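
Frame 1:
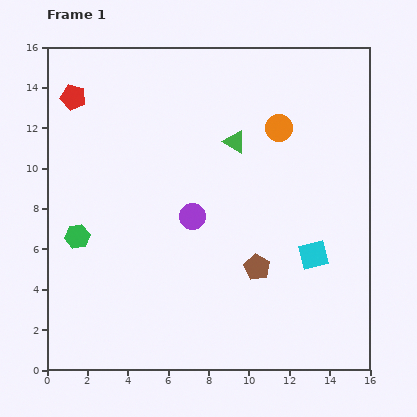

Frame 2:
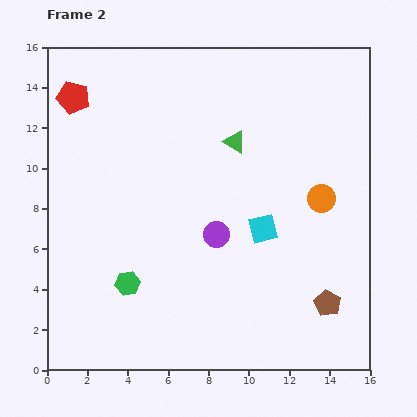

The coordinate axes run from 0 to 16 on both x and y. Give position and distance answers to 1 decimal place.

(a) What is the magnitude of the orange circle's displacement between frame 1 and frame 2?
4.1

The orange circle moved from (11.5, 12.0) to (13.6, 8.5), a distance of √(2.1² + 3.5²) ≈ 4.1.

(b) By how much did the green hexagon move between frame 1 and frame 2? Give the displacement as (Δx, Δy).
(2.5, -2.3)

The green hexagon was at (1.5, 6.6) in frame 1 and (4.0, 4.3) in frame 2.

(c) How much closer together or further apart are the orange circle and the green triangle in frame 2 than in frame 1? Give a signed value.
+2.8

Distance in frame 1: 2.3. Distance in frame 2: 5.1.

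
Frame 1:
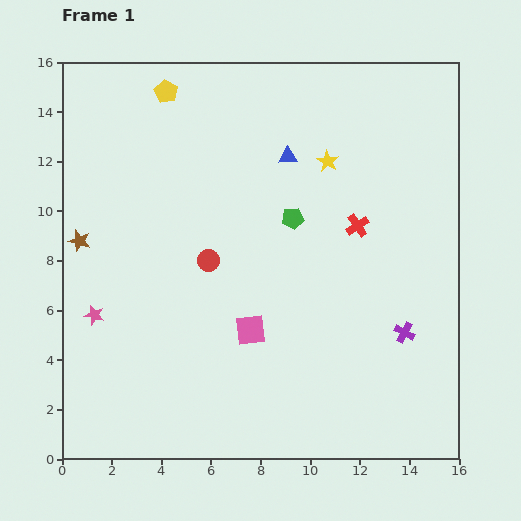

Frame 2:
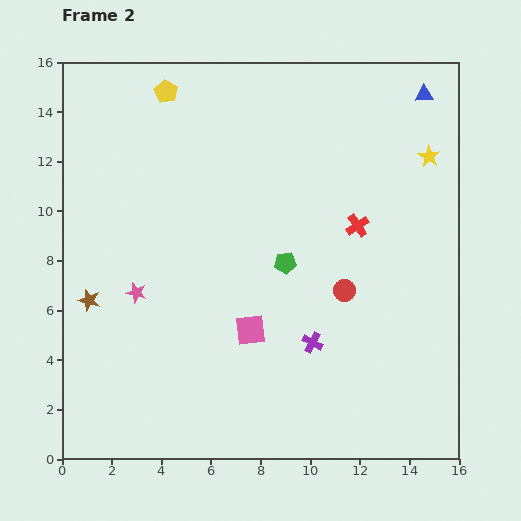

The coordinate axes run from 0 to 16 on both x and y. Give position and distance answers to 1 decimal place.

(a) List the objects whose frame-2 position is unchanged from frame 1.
the red cross, the yellow pentagon, the pink square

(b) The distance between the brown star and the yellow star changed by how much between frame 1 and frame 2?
+4.4

Distance in frame 1: 10.5. Distance in frame 2: 14.9.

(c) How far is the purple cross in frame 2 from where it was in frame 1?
3.7

The purple cross moved from (13.8, 5.1) to (10.1, 4.7), a distance of √(3.7² + 0.4²) ≈ 3.7.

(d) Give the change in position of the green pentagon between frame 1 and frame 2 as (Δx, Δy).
(-0.3, -1.8)

The green pentagon was at (9.3, 9.7) in frame 1 and (9.0, 7.9) in frame 2.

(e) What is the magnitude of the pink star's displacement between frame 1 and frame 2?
1.9

The pink star moved from (1.3, 5.8) to (3.0, 6.7), a distance of √(1.7² + 0.9²) ≈ 1.9.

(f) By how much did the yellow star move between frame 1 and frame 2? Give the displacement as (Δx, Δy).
(4.1, 0.2)

The yellow star was at (10.7, 12.0) in frame 1 and (14.8, 12.2) in frame 2.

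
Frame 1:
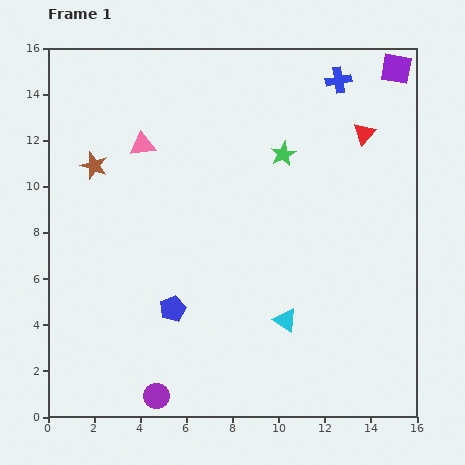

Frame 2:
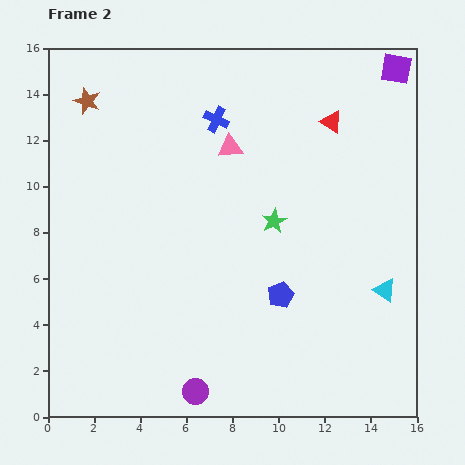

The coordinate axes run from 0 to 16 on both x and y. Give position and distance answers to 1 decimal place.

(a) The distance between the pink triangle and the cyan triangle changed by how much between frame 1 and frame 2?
-0.7

Distance in frame 1: 9.8. Distance in frame 2: 9.1.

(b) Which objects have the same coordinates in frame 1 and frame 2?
the purple square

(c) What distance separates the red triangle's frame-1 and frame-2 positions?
1.5

The red triangle moved from (13.7, 12.3) to (12.3, 12.8), a distance of √(1.4² + 0.5²) ≈ 1.5.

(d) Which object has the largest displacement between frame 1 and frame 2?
the blue cross

(moved 5.6; next 4.7)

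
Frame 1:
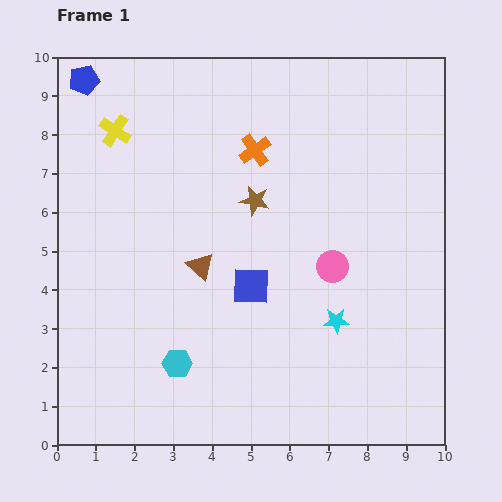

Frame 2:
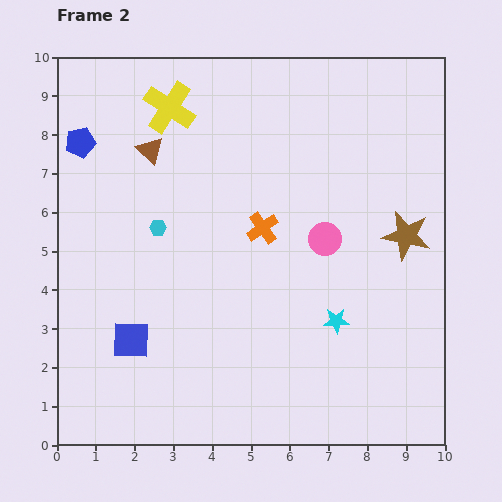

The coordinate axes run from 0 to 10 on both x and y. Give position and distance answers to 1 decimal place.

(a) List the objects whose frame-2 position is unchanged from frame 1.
the cyan star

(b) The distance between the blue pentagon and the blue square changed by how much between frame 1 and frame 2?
-1.5

Distance in frame 1: 6.8. Distance in frame 2: 5.3.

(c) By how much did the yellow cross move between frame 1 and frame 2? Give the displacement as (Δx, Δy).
(1.4, 0.6)

The yellow cross was at (1.5, 8.1) in frame 1 and (2.9, 8.7) in frame 2.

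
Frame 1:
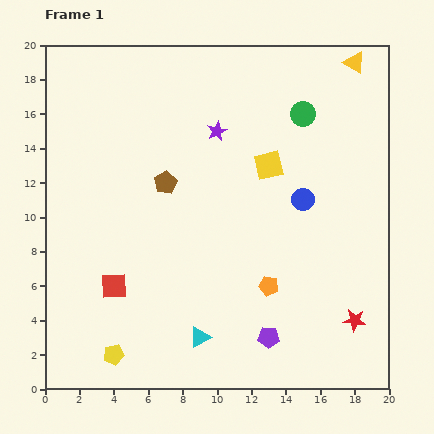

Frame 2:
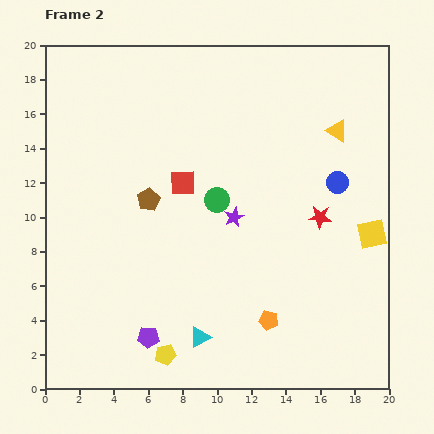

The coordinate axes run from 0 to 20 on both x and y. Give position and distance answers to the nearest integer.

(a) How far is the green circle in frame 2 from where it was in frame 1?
7

The green circle moved from (15, 16) to (10, 11), a distance of √(5² + 5²) ≈ 7.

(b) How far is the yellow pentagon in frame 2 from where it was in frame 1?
3

The yellow pentagon moved from (4, 2) to (7, 2), a distance of √(3² + 0²) ≈ 3.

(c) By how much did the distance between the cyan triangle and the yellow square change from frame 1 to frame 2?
+1

Distance in frame 1: 11. Distance in frame 2: 12.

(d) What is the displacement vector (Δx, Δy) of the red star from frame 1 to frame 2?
(-2, 6)

The red star was at (18, 4) in frame 1 and (16, 10) in frame 2.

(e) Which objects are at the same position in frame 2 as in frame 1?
the cyan triangle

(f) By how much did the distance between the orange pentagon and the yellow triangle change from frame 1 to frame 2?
-2

Distance in frame 1: 14. Distance in frame 2: 12.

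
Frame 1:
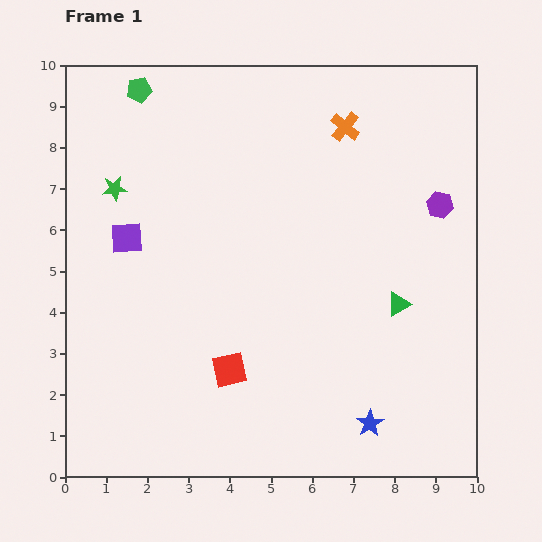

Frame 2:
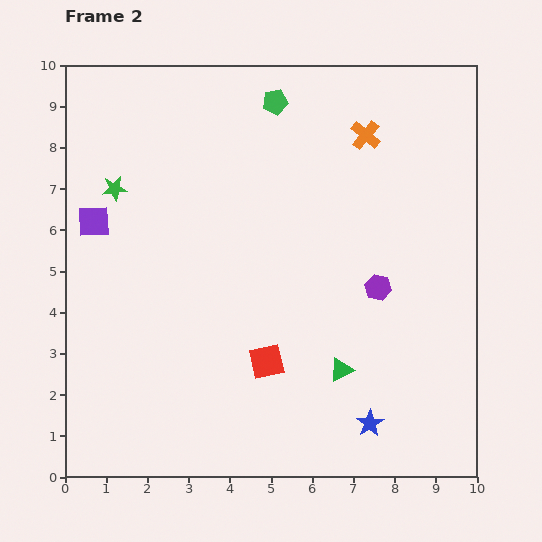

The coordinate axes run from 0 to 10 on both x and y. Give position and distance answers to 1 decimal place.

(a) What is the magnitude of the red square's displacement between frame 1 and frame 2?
0.9

The red square moved from (4.0, 2.6) to (4.9, 2.8), a distance of √(0.9² + 0.2²) ≈ 0.9.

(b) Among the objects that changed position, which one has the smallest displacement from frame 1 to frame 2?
the orange cross

(moved 0.5)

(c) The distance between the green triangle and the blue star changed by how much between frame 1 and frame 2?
-1.5

Distance in frame 1: 3.0. Distance in frame 2: 1.5.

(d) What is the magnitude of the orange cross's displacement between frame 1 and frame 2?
0.5

The orange cross moved from (6.8, 8.5) to (7.3, 8.3), a distance of √(0.5² + 0.2²) ≈ 0.5.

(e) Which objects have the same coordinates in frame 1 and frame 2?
the blue star, the green star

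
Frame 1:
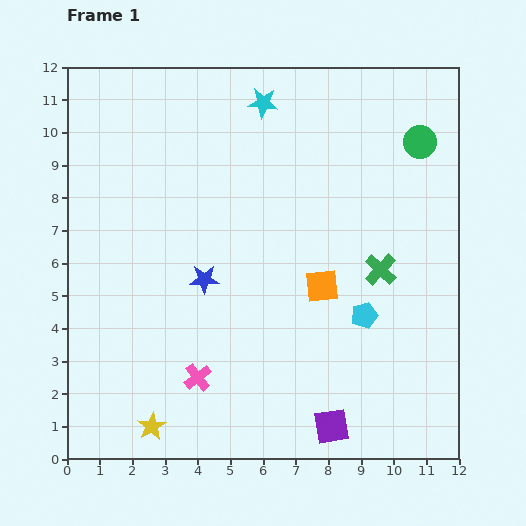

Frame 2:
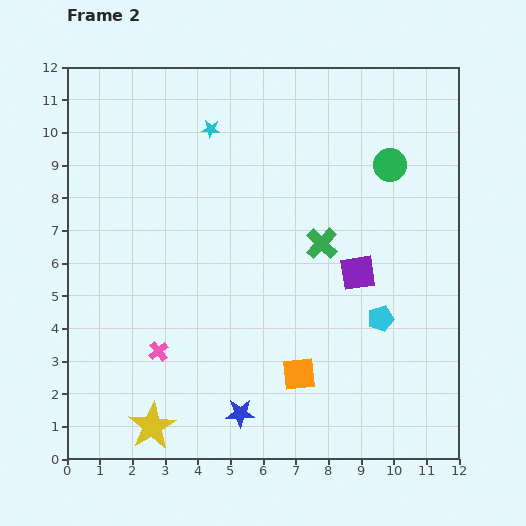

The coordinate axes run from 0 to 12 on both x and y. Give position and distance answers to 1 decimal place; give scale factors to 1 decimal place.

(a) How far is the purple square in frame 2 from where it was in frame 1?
4.8

The purple square moved from (8.1, 1.0) to (8.9, 5.7), a distance of √(0.8² + 4.7²) ≈ 4.8.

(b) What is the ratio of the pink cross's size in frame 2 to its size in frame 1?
0.7×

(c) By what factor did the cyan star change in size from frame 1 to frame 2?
0.6×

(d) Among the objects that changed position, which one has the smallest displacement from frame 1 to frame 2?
the cyan pentagon

(moved 0.5)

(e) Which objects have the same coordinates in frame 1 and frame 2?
the yellow star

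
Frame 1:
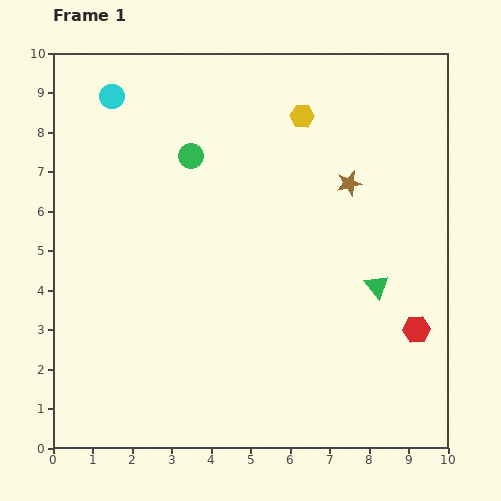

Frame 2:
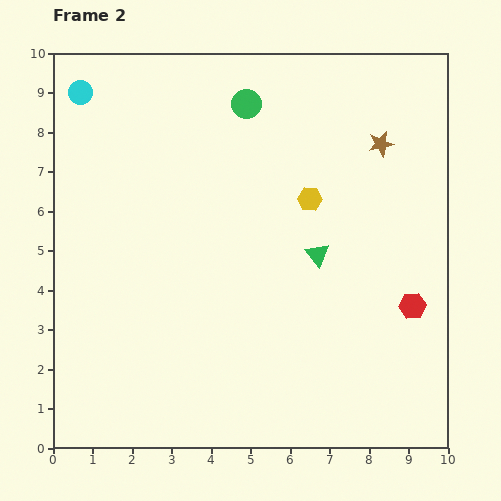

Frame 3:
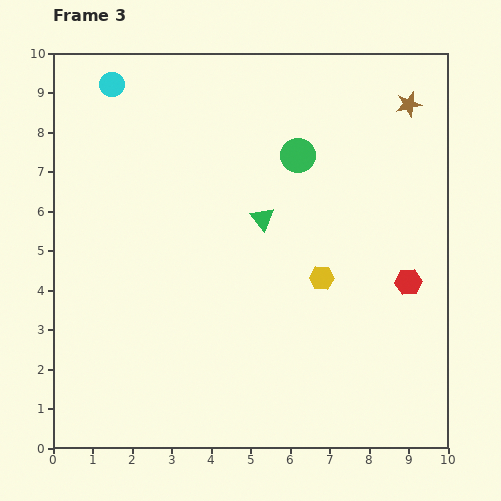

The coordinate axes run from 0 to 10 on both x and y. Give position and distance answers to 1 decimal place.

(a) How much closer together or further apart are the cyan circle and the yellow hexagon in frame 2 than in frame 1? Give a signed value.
+1.6

Distance in frame 1: 4.8. Distance in frame 2: 6.4.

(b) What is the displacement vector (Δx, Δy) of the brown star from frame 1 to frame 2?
(0.8, 1.0)

The brown star was at (7.5, 6.7) in frame 1 and (8.3, 7.7) in frame 2.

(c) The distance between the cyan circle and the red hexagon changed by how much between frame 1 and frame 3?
-0.7

Distance in frame 1: 9.7. Distance in frame 3: 9.0.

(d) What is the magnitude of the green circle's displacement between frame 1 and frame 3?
2.7

The green circle moved from (3.5, 7.4) to (6.2, 7.4), a distance of √(2.7² + 0.0²) ≈ 2.7.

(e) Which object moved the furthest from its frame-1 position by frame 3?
the yellow hexagon

(moved 4.1; next 3.4)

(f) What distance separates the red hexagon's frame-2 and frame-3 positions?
0.6

The red hexagon moved from (9.1, 3.6) to (9.0, 4.2), a distance of √(0.1² + 0.6²) ≈ 0.6.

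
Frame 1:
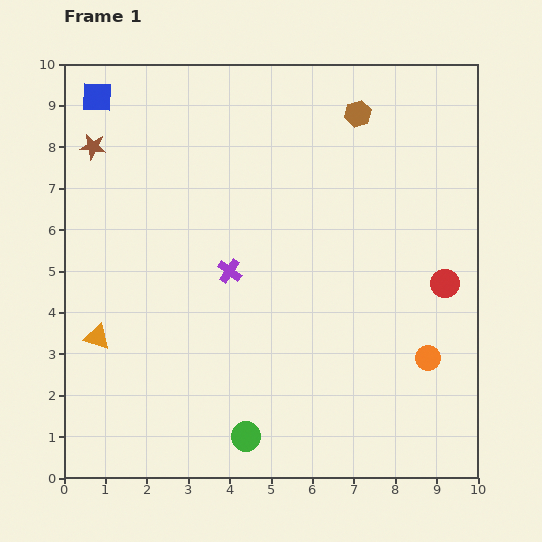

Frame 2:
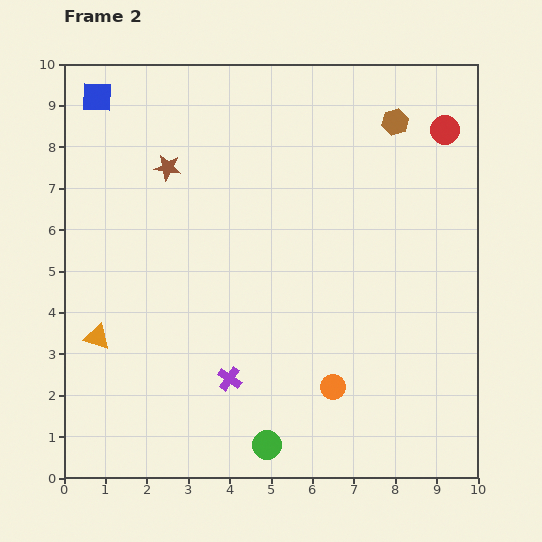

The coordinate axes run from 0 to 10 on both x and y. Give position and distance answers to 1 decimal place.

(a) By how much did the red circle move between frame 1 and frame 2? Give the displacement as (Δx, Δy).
(0.0, 3.7)

The red circle was at (9.2, 4.7) in frame 1 and (9.2, 8.4) in frame 2.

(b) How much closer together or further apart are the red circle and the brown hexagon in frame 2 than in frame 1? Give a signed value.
-3.4

Distance in frame 1: 4.6. Distance in frame 2: 1.2.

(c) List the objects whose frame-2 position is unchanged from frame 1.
the blue square, the orange triangle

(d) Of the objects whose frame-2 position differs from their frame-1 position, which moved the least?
the green circle

(moved 0.5)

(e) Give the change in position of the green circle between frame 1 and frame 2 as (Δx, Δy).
(0.5, -0.2)

The green circle was at (4.4, 1.0) in frame 1 and (4.9, 0.8) in frame 2.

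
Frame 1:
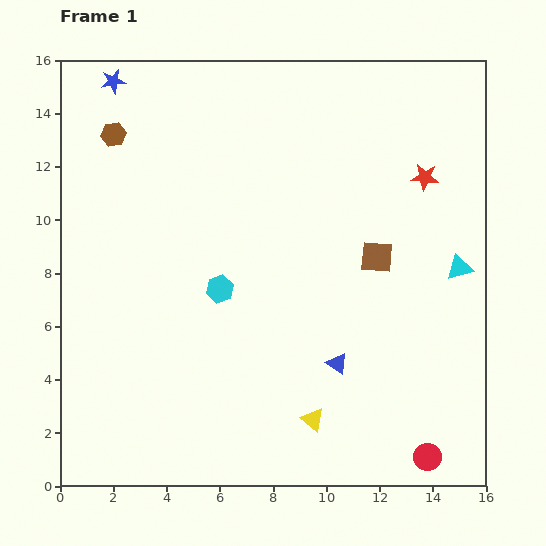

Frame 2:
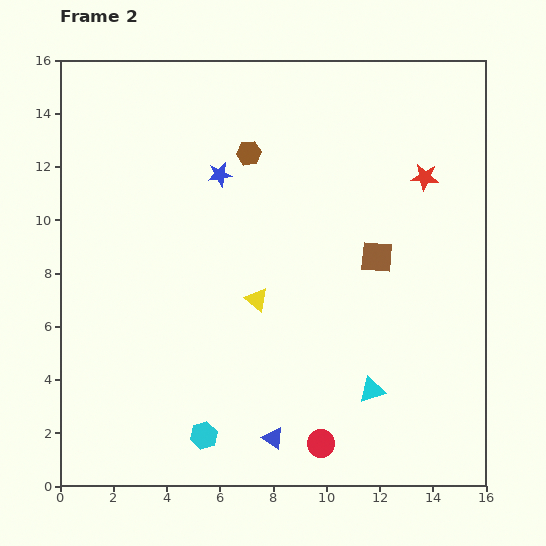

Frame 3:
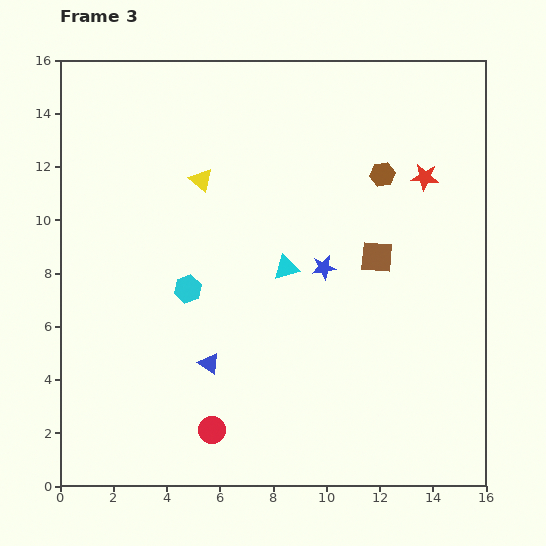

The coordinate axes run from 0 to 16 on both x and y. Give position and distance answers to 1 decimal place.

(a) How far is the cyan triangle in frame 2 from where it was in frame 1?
5.7

The cyan triangle moved from (15.0, 8.2) to (11.7, 3.6), a distance of √(3.3² + 4.6²) ≈ 5.7.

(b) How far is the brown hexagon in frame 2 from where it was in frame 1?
5.1

The brown hexagon moved from (2.0, 13.2) to (7.1, 12.5), a distance of √(5.1² + 0.7²) ≈ 5.1.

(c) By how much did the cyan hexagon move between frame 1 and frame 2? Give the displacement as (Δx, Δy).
(-0.6, -5.5)

The cyan hexagon was at (6.0, 7.4) in frame 1 and (5.4, 1.9) in frame 2.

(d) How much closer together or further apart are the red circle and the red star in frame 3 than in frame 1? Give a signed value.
+1.9

Distance in frame 1: 10.5. Distance in frame 3: 12.4.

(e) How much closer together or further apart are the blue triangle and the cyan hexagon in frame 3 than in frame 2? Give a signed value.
+0.3

Distance in frame 2: 2.6. Distance in frame 3: 2.9.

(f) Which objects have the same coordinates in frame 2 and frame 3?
the brown square, the red star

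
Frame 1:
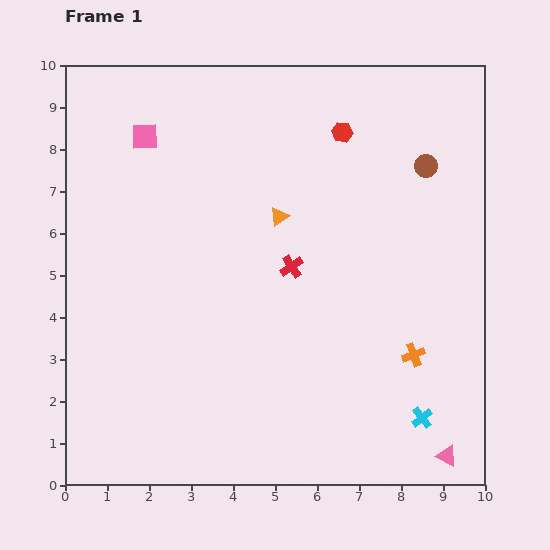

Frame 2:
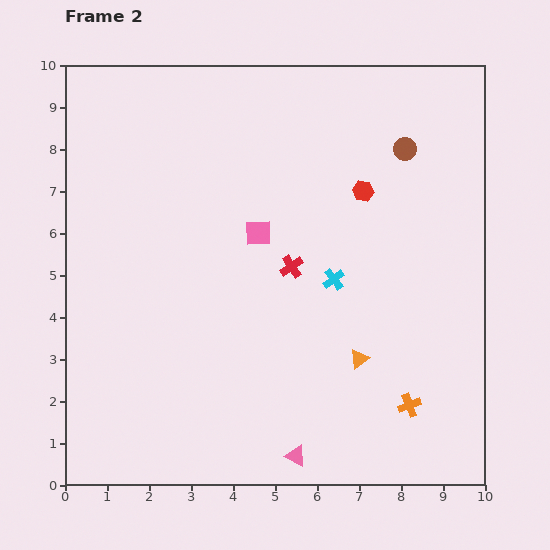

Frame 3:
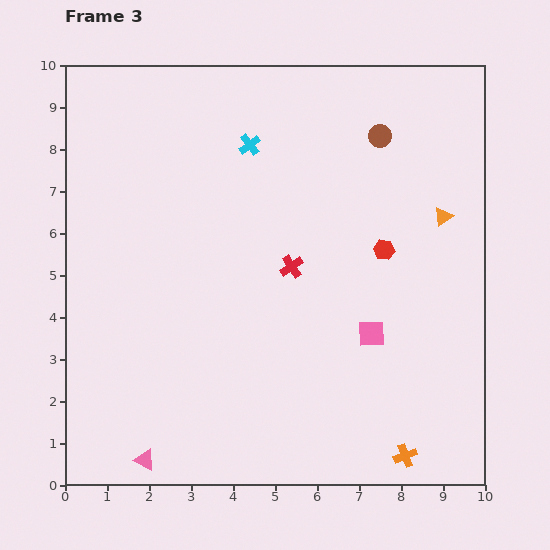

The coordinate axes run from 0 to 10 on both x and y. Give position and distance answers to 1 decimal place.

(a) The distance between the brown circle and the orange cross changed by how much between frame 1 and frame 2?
+1.6

Distance in frame 1: 4.5. Distance in frame 2: 6.1.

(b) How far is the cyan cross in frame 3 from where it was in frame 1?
7.7

The cyan cross moved from (8.5, 1.6) to (4.4, 8.1), a distance of √(4.1² + 6.5²) ≈ 7.7.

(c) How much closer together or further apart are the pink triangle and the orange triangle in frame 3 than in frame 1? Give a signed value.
+2.2

Distance in frame 1: 7.0. Distance in frame 3: 9.2.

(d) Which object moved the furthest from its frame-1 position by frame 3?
the cyan cross

(moved 7.7; next 7.2)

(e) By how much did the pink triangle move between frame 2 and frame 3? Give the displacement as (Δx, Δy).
(-3.6, -0.1)

The pink triangle was at (5.5, 0.7) in frame 2 and (1.9, 0.6) in frame 3.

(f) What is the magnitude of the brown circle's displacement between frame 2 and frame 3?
0.7

The brown circle moved from (8.1, 8.0) to (7.5, 8.3), a distance of √(0.6² + 0.3²) ≈ 0.7.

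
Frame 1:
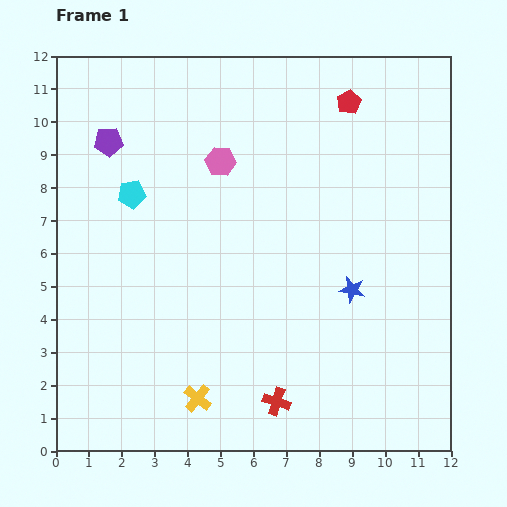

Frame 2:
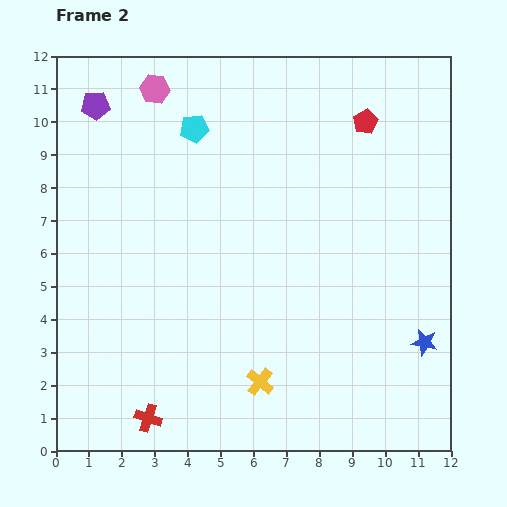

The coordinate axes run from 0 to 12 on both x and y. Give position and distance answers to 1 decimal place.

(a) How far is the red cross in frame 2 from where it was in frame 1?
3.9

The red cross moved from (6.7, 1.5) to (2.8, 1.0), a distance of √(3.9² + 0.5²) ≈ 3.9.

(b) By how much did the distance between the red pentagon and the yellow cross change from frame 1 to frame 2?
-1.6

Distance in frame 1: 10.1. Distance in frame 2: 8.5.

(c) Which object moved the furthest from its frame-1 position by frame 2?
the red cross

(moved 3.9; next 3.0)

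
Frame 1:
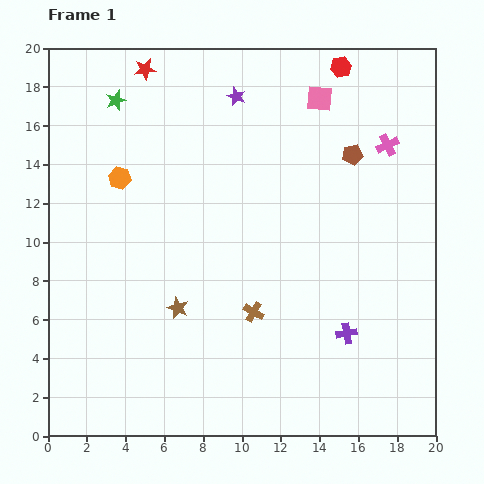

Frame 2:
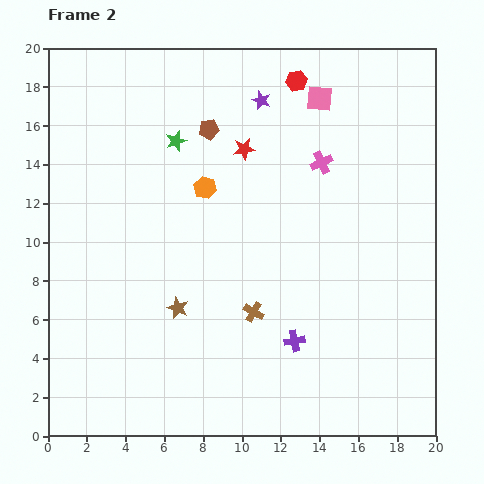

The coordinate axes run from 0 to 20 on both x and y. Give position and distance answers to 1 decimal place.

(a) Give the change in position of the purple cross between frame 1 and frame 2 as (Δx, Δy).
(-2.7, -0.4)

The purple cross was at (15.4, 5.3) in frame 1 and (12.7, 4.9) in frame 2.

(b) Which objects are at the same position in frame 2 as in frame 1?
the pink square, the brown star, the brown cross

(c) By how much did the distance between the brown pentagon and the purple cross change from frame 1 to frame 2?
+2.6

Distance in frame 1: 9.2. Distance in frame 2: 11.8.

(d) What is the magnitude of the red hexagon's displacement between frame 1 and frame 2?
2.4

The red hexagon moved from (15.1, 19.0) to (12.8, 18.3), a distance of √(2.3² + 0.7²) ≈ 2.4.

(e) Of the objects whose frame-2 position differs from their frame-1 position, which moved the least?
the purple star

(moved 1.3)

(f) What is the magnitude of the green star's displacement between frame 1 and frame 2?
3.7

The green star moved from (3.5, 17.3) to (6.6, 15.2), a distance of √(3.1² + 2.1²) ≈ 3.7.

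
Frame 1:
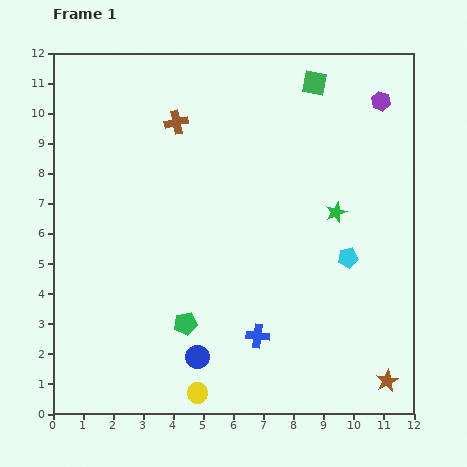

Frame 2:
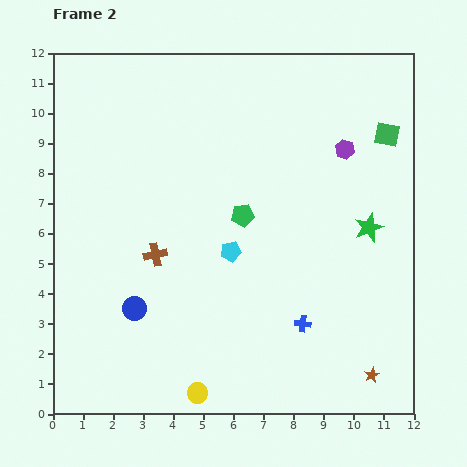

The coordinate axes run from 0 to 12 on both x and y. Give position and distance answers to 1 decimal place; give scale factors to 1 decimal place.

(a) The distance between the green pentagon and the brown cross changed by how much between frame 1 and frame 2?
-3.5

Distance in frame 1: 6.7. Distance in frame 2: 3.2.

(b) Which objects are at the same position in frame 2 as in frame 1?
the yellow circle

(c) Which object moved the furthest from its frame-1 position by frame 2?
the brown cross

(moved 4.5; next 4.1)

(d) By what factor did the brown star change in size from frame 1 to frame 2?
0.7×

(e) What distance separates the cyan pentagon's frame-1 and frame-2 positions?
3.9

The cyan pentagon moved from (9.8, 5.2) to (5.9, 5.4), a distance of √(3.9² + 0.2²) ≈ 3.9.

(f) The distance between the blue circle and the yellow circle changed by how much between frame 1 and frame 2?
+2.3

Distance in frame 1: 1.2. Distance in frame 2: 3.5.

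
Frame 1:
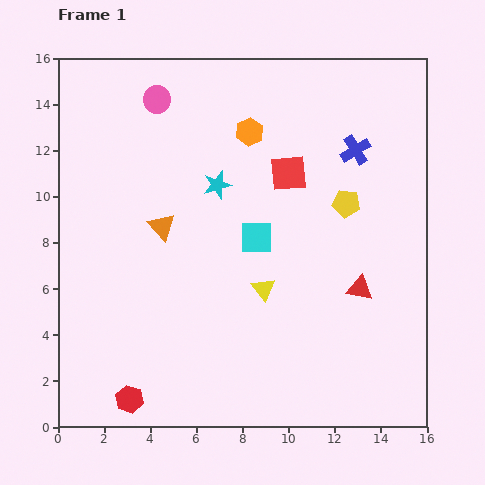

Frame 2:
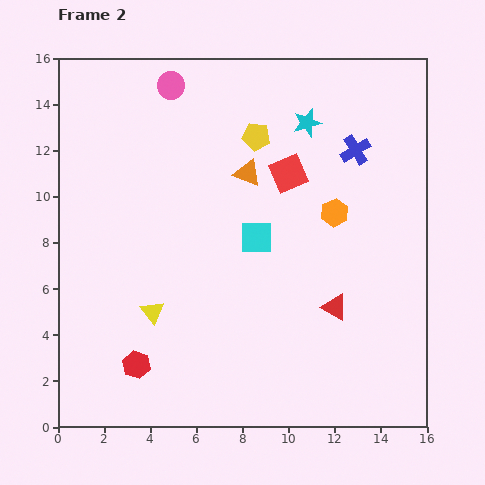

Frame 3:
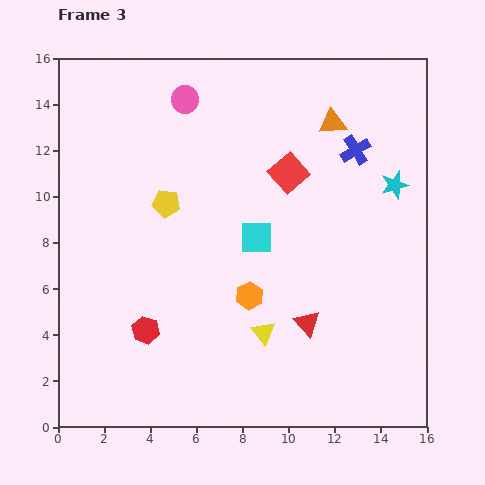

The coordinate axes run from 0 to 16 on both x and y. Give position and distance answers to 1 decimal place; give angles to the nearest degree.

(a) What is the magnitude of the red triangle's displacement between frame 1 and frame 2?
1.4

The red triangle moved from (13.1, 6.0) to (12.0, 5.2), a distance of √(1.1² + 0.8²) ≈ 1.4.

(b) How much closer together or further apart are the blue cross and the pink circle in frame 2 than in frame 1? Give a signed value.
-0.4

Distance in frame 1: 8.9. Distance in frame 2: 8.5.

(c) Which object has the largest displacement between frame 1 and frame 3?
the orange triangle

(moved 8.7; next 7.8)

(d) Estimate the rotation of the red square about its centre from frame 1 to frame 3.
36° counter-clockwise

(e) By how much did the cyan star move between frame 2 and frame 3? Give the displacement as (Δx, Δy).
(3.8, -2.7)

The cyan star was at (10.8, 13.2) in frame 2 and (14.6, 10.5) in frame 3.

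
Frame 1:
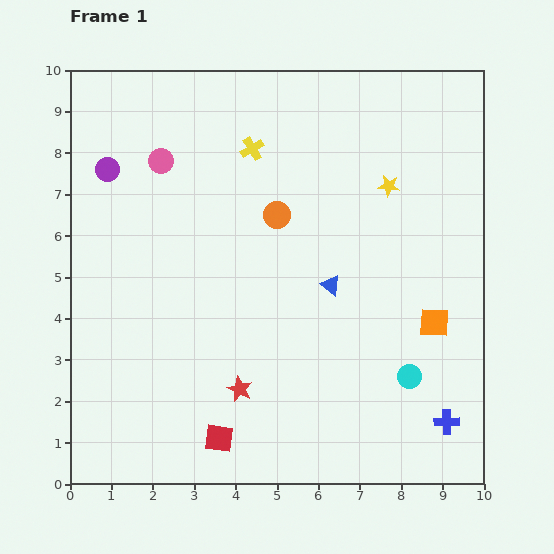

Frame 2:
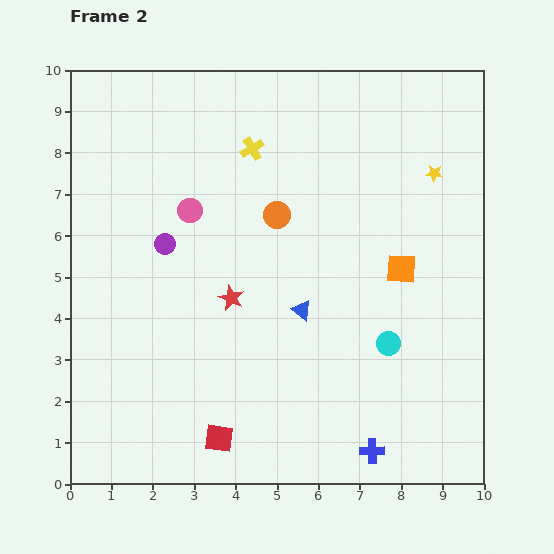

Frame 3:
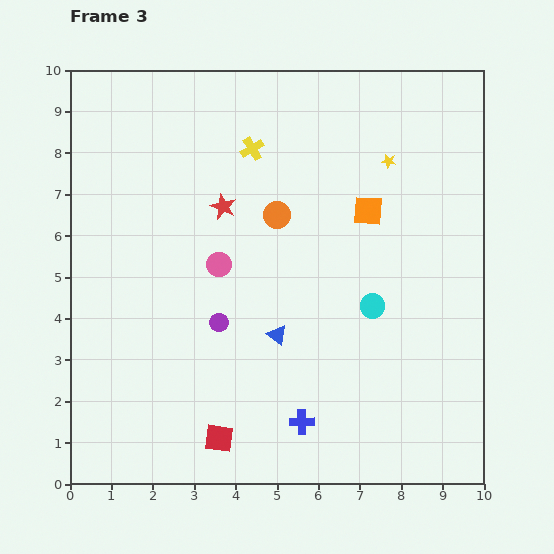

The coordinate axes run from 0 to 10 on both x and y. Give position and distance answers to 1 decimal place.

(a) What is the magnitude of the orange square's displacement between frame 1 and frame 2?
1.5

The orange square moved from (8.8, 3.9) to (8.0, 5.2), a distance of √(0.8² + 1.3²) ≈ 1.5.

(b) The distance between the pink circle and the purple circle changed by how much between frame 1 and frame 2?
-0.3

Distance in frame 1: 1.3. Distance in frame 2: 1.0.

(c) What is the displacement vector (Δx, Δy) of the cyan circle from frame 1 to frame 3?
(-0.9, 1.7)

The cyan circle was at (8.2, 2.6) in frame 1 and (7.3, 4.3) in frame 3.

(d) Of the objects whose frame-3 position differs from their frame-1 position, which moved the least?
the yellow star

(moved 0.6)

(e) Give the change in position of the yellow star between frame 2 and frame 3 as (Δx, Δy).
(-1.1, 0.3)

The yellow star was at (8.8, 7.5) in frame 2 and (7.7, 7.8) in frame 3.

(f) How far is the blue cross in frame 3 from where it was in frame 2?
1.8

The blue cross moved from (7.3, 0.8) to (5.6, 1.5), a distance of √(1.7² + 0.7²) ≈ 1.8.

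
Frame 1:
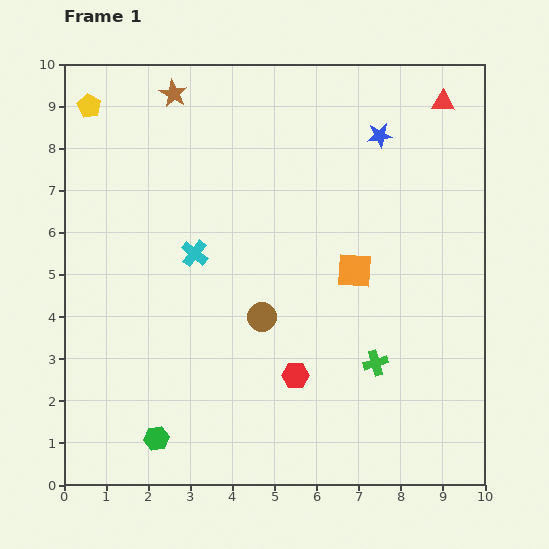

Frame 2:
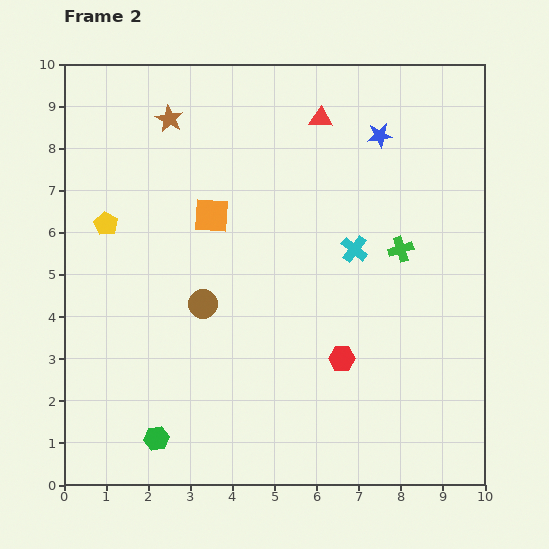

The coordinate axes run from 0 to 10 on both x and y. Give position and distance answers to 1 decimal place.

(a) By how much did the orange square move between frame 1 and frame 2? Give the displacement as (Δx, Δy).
(-3.4, 1.3)

The orange square was at (6.9, 5.1) in frame 1 and (3.5, 6.4) in frame 2.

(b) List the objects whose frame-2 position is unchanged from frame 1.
the green hexagon, the blue star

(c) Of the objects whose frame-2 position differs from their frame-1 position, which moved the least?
the brown star

(moved 0.6)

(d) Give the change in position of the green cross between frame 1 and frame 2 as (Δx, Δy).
(0.6, 2.7)

The green cross was at (7.4, 2.9) in frame 1 and (8.0, 5.6) in frame 2.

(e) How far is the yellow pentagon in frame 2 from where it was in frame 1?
2.8

The yellow pentagon moved from (0.6, 9.0) to (1.0, 6.2), a distance of √(0.4² + 2.8²) ≈ 2.8.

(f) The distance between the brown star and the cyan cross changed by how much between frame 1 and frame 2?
+1.6

Distance in frame 1: 3.8. Distance in frame 2: 5.4.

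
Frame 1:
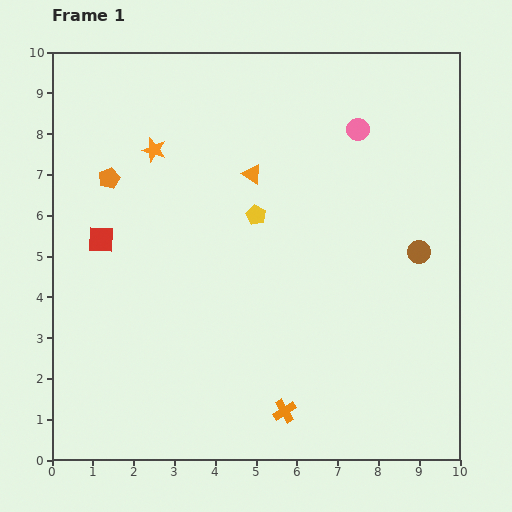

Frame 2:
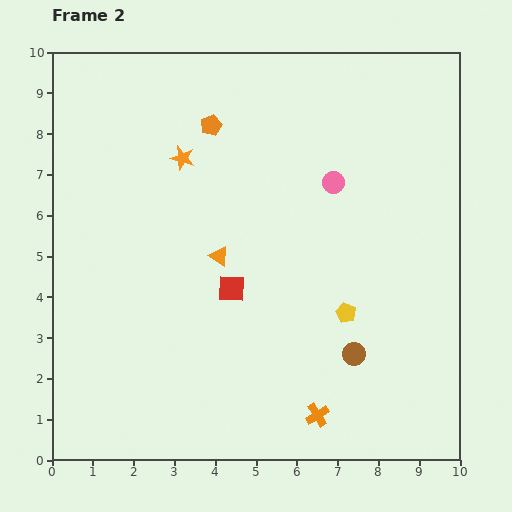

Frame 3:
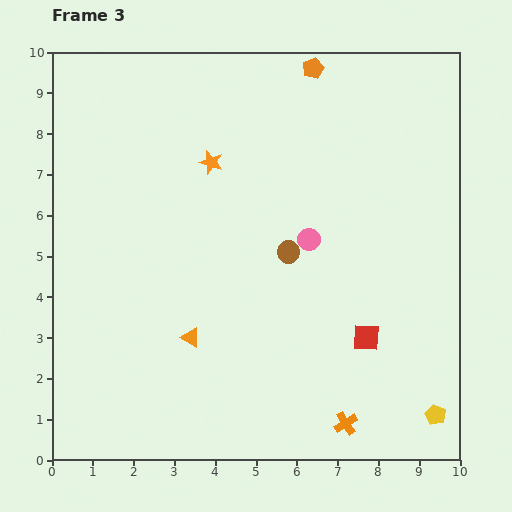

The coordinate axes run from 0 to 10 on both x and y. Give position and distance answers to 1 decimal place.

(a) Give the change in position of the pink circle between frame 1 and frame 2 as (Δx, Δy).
(-0.6, -1.3)

The pink circle was at (7.5, 8.1) in frame 1 and (6.9, 6.8) in frame 2.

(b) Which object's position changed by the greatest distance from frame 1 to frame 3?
the red square

(moved 6.9; next 6.6)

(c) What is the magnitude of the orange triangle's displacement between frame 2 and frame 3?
2.1

The orange triangle moved from (4.1, 5.0) to (3.4, 3.0), a distance of √(0.7² + 2.0²) ≈ 2.1.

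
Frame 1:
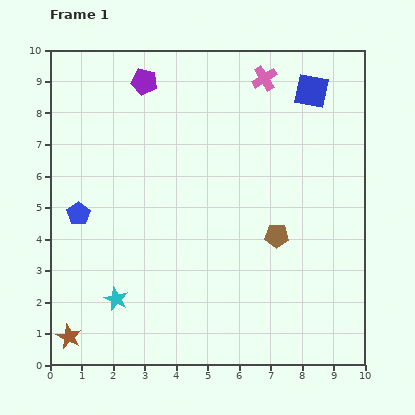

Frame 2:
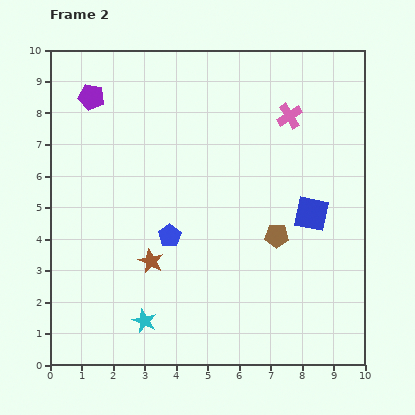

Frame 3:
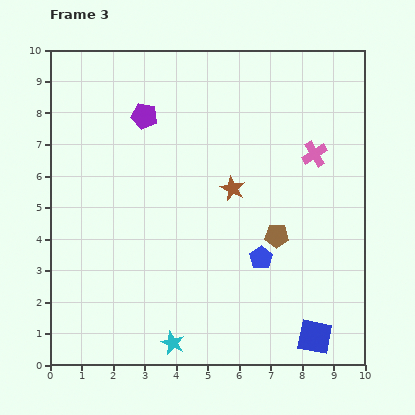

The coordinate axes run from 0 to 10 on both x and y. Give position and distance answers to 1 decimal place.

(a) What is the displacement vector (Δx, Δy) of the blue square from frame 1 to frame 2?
(0.0, -3.9)

The blue square was at (8.3, 8.7) in frame 1 and (8.3, 4.8) in frame 2.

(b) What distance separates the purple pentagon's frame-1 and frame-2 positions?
1.8

The purple pentagon moved from (3.0, 9.0) to (1.3, 8.5), a distance of √(1.7² + 0.5²) ≈ 1.8.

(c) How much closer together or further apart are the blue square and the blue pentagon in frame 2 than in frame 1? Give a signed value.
-3.8

Distance in frame 1: 8.4. Distance in frame 2: 4.6.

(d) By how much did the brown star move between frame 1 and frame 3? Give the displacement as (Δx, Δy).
(5.2, 4.7)

The brown star was at (0.6, 0.9) in frame 1 and (5.8, 5.6) in frame 3.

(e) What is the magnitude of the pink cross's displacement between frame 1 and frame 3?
2.9

The pink cross moved from (6.8, 9.1) to (8.4, 6.7), a distance of √(1.6² + 2.4²) ≈ 2.9.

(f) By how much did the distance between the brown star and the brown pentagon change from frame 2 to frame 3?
-2.0

Distance in frame 2: 4.1. Distance in frame 3: 2.1.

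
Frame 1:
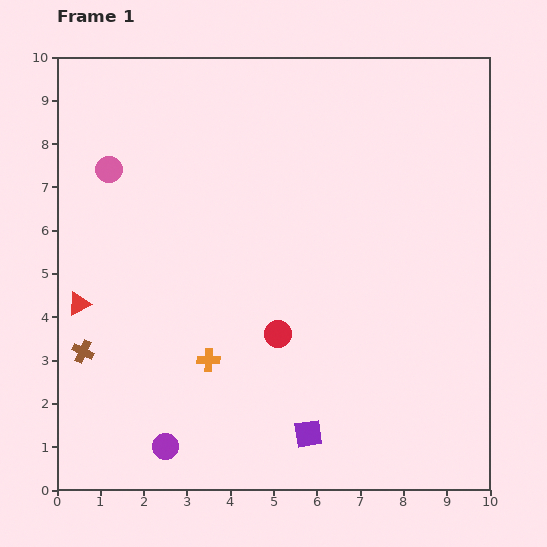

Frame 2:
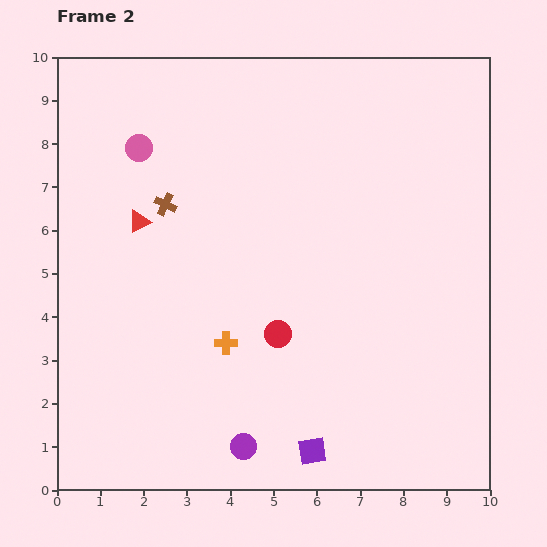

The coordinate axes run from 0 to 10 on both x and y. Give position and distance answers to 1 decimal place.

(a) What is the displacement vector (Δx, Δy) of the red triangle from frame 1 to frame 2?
(1.4, 1.9)

The red triangle was at (0.5, 4.3) in frame 1 and (1.9, 6.2) in frame 2.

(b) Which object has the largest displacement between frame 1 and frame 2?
the brown cross

(moved 3.9; next 2.4)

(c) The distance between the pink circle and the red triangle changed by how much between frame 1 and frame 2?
-1.5

Distance in frame 1: 3.2. Distance in frame 2: 1.7.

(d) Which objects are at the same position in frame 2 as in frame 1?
the red circle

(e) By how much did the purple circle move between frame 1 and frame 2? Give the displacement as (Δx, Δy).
(1.8, 0.0)

The purple circle was at (2.5, 1.0) in frame 1 and (4.3, 1.0) in frame 2.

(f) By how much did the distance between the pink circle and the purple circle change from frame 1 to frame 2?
+0.8

Distance in frame 1: 6.5. Distance in frame 2: 7.3.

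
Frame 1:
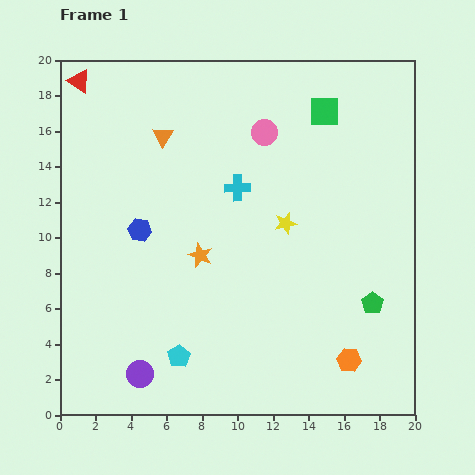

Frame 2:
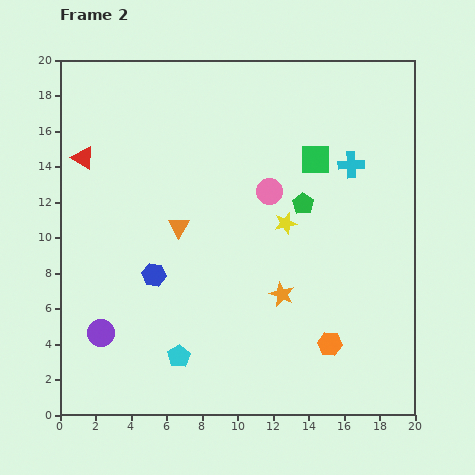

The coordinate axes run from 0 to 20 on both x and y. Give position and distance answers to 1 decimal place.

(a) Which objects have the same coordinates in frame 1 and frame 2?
the cyan pentagon, the yellow star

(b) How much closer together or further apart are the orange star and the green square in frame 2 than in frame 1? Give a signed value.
-2.9

Distance in frame 1: 10.7. Distance in frame 2: 7.8.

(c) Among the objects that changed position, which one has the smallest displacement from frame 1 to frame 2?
the orange hexagon

(moved 1.4)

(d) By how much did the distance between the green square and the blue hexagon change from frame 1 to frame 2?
-1.2

Distance in frame 1: 12.4. Distance in frame 2: 11.2.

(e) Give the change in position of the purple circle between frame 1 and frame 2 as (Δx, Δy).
(-2.2, 2.3)

The purple circle was at (4.5, 2.3) in frame 1 and (2.3, 4.6) in frame 2.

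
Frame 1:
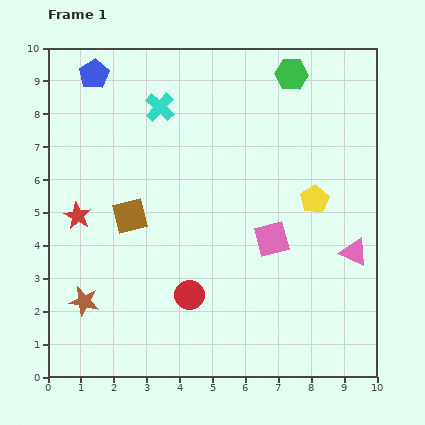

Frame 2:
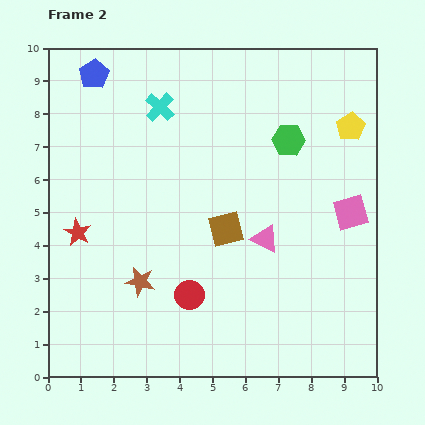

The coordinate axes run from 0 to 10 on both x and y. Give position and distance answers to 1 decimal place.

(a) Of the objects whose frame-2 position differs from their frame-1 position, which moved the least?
the red star

(moved 0.5)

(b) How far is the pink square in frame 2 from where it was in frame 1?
2.5

The pink square moved from (6.8, 4.2) to (9.2, 5.0), a distance of √(2.4² + 0.8²) ≈ 2.5.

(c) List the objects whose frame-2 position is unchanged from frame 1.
the red circle, the cyan cross, the blue pentagon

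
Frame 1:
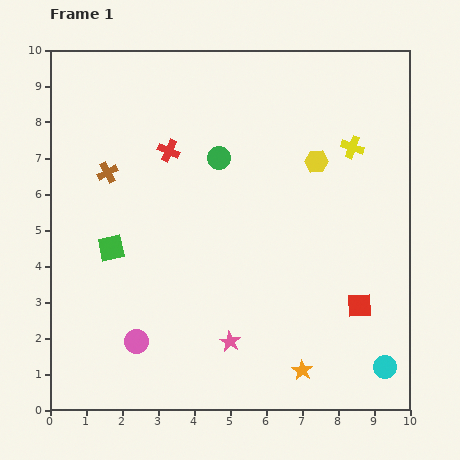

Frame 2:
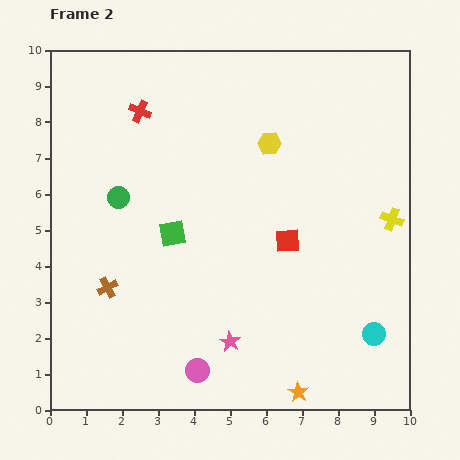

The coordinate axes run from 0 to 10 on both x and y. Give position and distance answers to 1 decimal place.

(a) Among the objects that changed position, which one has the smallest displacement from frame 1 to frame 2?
the orange star

(moved 0.6)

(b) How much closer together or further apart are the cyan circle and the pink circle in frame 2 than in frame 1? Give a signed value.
-1.9

Distance in frame 1: 6.9. Distance in frame 2: 5.0.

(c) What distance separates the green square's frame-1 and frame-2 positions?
1.7

The green square moved from (1.7, 4.5) to (3.4, 4.9), a distance of √(1.7² + 0.4²) ≈ 1.7.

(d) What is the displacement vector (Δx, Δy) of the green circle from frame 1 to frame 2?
(-2.8, -1.1)

The green circle was at (4.7, 7.0) in frame 1 and (1.9, 5.9) in frame 2.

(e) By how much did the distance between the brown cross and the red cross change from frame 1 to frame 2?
+3.2

Distance in frame 1: 1.8. Distance in frame 2: 5.0.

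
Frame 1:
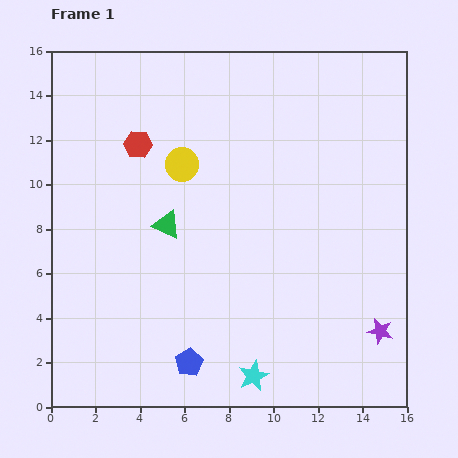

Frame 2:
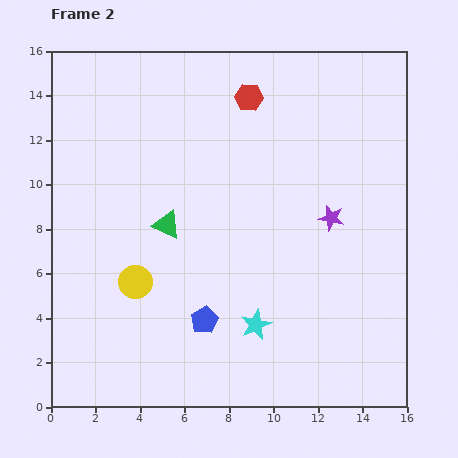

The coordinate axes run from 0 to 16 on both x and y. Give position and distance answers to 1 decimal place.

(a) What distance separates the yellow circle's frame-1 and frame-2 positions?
5.7

The yellow circle moved from (5.9, 10.9) to (3.8, 5.6), a distance of √(2.1² + 5.3²) ≈ 5.7.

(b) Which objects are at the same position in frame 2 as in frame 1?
the green triangle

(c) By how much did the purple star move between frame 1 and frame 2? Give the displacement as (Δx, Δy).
(-2.2, 5.1)

The purple star was at (14.8, 3.4) in frame 1 and (12.6, 8.5) in frame 2.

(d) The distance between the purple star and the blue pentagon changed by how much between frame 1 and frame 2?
-1.4

Distance in frame 1: 8.7. Distance in frame 2: 7.3.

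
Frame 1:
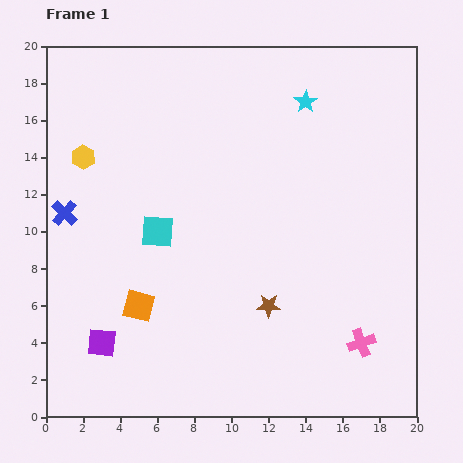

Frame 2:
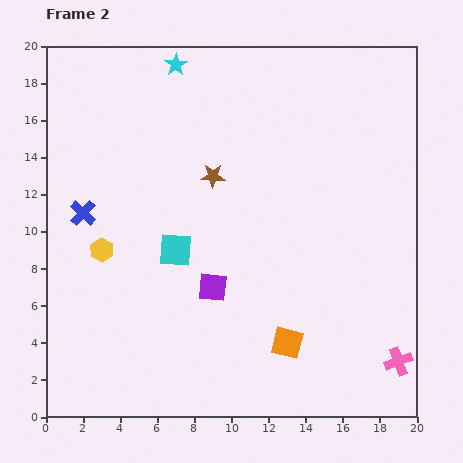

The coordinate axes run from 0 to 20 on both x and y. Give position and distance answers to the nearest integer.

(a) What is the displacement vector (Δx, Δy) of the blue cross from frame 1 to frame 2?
(1, 0)

The blue cross was at (1, 11) in frame 1 and (2, 11) in frame 2.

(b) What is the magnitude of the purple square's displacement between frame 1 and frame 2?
7

The purple square moved from (3, 4) to (9, 7), a distance of √(6² + 3²) ≈ 7.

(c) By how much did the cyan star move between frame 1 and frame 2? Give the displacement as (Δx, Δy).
(-7, 2)

The cyan star was at (14, 17) in frame 1 and (7, 19) in frame 2.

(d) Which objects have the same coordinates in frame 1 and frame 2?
none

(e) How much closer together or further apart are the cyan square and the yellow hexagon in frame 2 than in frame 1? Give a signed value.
-2

Distance in frame 1: 6. Distance in frame 2: 4.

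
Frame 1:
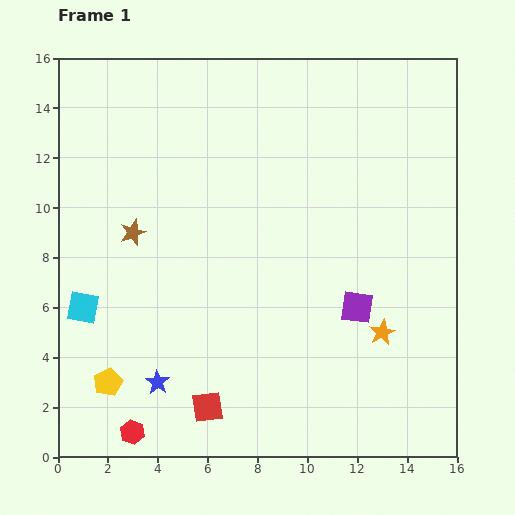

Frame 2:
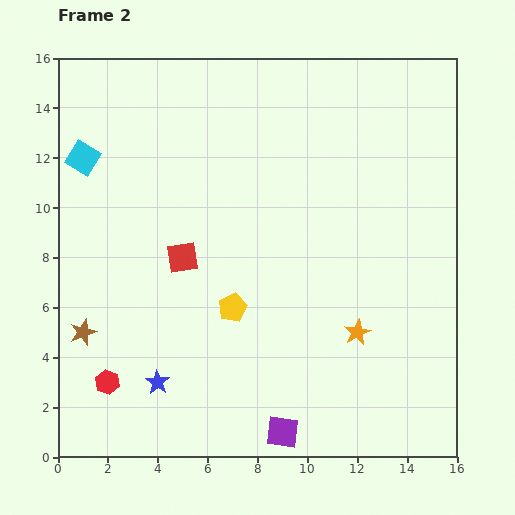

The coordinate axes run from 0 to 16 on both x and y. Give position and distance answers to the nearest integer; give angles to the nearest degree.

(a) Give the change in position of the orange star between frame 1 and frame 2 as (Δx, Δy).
(-1, 0)

The orange star was at (13, 5) in frame 1 and (12, 5) in frame 2.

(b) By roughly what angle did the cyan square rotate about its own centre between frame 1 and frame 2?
21° clockwise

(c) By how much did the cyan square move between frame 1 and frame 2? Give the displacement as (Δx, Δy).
(0, 6)

The cyan square was at (1, 6) in frame 1 and (1, 12) in frame 2.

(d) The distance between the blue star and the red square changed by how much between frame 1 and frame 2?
+3

Distance in frame 1: 2. Distance in frame 2: 5.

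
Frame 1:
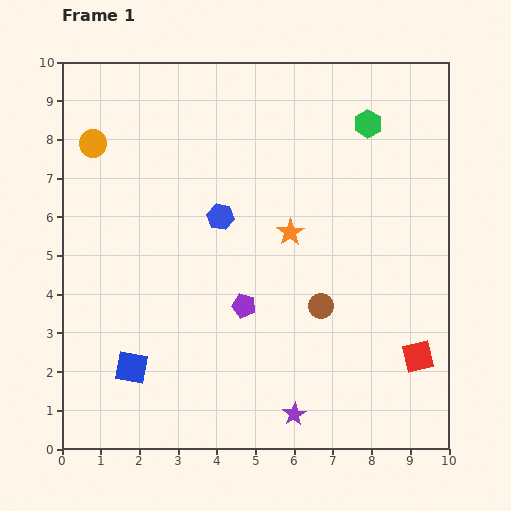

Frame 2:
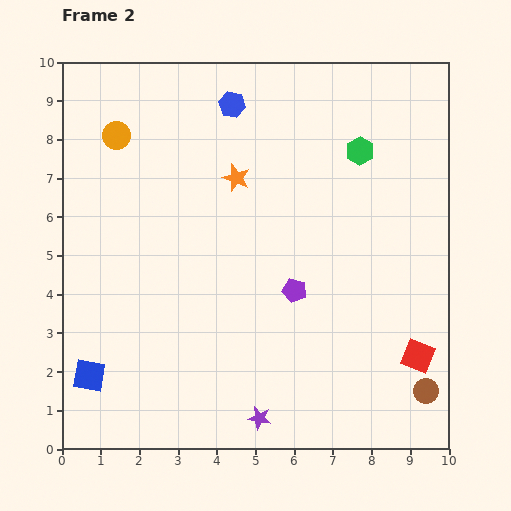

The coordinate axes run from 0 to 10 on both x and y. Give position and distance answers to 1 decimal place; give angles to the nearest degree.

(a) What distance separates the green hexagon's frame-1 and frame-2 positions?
0.7

The green hexagon moved from (7.9, 8.4) to (7.7, 7.7), a distance of √(0.2² + 0.7²) ≈ 0.7.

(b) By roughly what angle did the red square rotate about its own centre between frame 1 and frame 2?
36° clockwise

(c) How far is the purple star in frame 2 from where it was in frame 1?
0.9

The purple star moved from (6.0, 0.9) to (5.1, 0.8), a distance of √(0.9² + 0.1²) ≈ 0.9.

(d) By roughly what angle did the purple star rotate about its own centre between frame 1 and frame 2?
31° counter-clockwise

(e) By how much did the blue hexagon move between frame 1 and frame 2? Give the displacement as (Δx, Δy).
(0.3, 2.9)

The blue hexagon was at (4.1, 6.0) in frame 1 and (4.4, 8.9) in frame 2.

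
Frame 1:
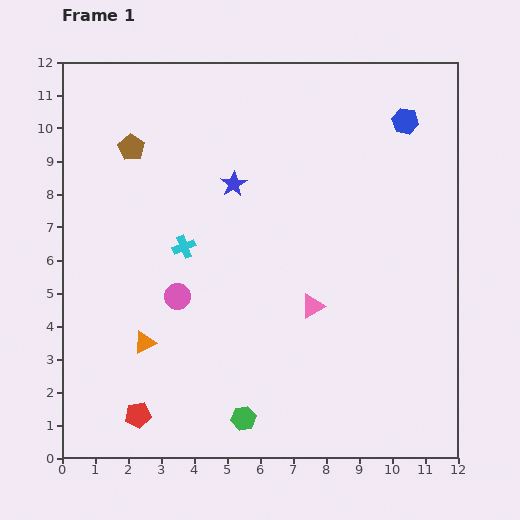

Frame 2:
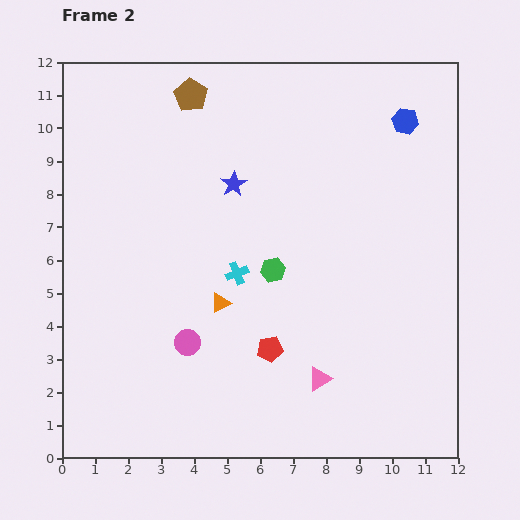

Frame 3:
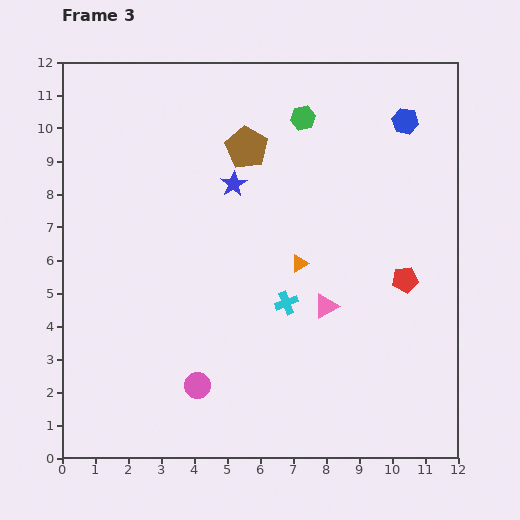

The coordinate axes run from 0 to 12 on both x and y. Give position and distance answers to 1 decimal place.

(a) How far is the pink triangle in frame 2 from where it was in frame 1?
2.2

The pink triangle moved from (7.6, 4.6) to (7.8, 2.4), a distance of √(0.2² + 2.2²) ≈ 2.2.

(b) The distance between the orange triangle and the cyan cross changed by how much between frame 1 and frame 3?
-1.8

Distance in frame 1: 3.1. Distance in frame 3: 1.3.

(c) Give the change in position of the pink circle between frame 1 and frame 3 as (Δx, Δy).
(0.6, -2.7)

The pink circle was at (3.5, 4.9) in frame 1 and (4.1, 2.2) in frame 3.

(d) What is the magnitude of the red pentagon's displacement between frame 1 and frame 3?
9.1

The red pentagon moved from (2.3, 1.3) to (10.4, 5.4), a distance of √(8.1² + 4.1²) ≈ 9.1.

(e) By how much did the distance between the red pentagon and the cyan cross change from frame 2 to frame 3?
+1.2

Distance in frame 2: 2.5. Distance in frame 3: 3.7.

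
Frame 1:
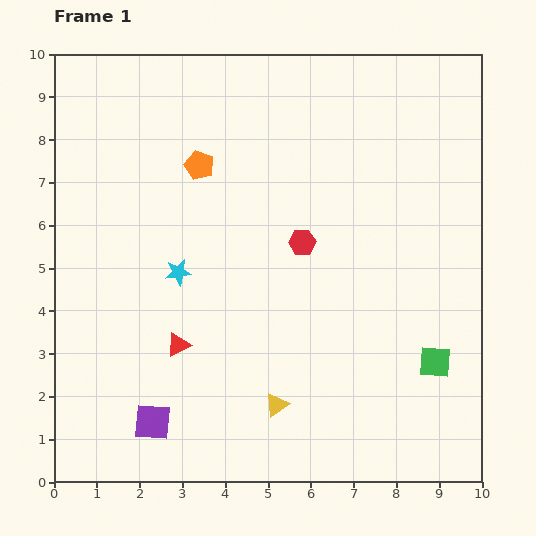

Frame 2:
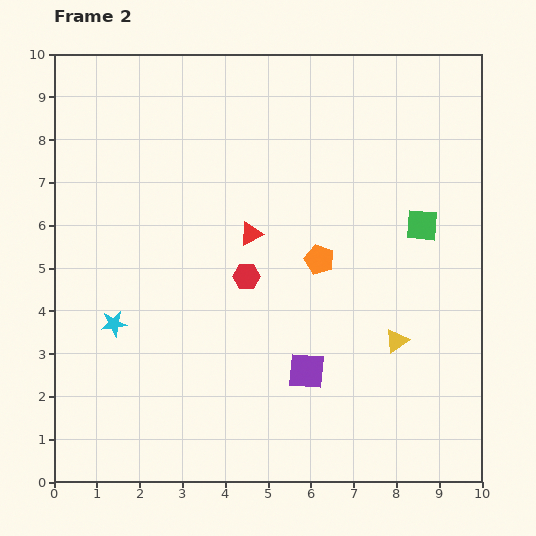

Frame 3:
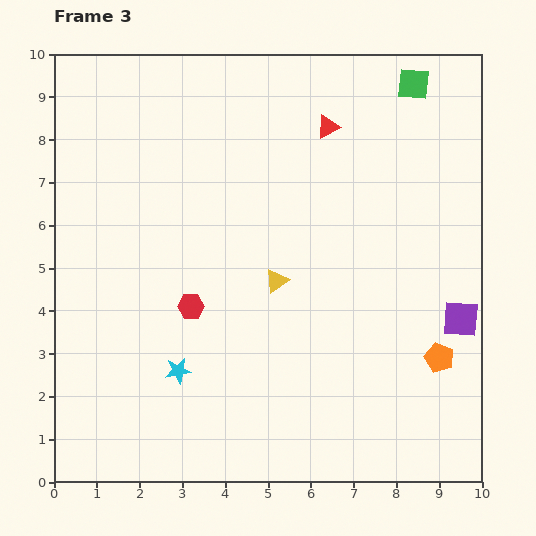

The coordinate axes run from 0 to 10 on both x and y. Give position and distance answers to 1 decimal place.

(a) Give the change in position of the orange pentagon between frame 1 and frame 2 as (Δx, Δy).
(2.8, -2.2)

The orange pentagon was at (3.4, 7.4) in frame 1 and (6.2, 5.2) in frame 2.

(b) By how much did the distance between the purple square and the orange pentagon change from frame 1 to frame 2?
-3.5

Distance in frame 1: 6.1. Distance in frame 2: 2.6.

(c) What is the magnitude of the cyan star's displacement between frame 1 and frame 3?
2.3

The cyan star moved from (2.9, 4.9) to (2.9, 2.6), a distance of √(0.0² + 2.3²) ≈ 2.3.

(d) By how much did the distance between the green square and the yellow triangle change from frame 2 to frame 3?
+2.8

Distance in frame 2: 2.8. Distance in frame 3: 5.6.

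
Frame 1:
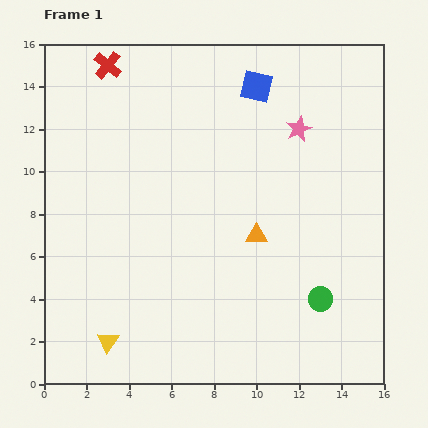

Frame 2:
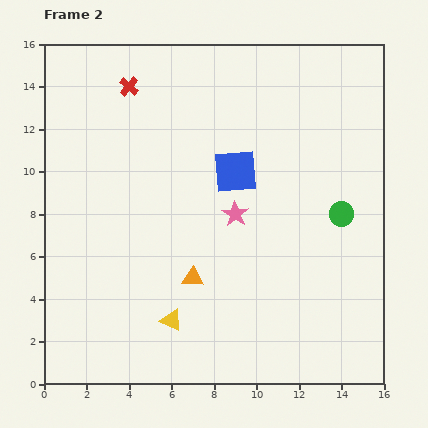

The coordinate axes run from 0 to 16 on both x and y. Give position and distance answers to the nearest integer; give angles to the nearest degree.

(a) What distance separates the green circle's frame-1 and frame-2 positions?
4

The green circle moved from (13, 4) to (14, 8), a distance of √(1² + 4²) ≈ 4.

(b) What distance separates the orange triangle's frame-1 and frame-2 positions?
4

The orange triangle moved from (10, 7) to (7, 5), a distance of √(3² + 2²) ≈ 4.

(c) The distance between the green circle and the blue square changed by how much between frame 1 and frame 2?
-5

Distance in frame 1: 10. Distance in frame 2: 5.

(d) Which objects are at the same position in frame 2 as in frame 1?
none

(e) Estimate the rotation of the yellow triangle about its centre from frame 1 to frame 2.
38° counter-clockwise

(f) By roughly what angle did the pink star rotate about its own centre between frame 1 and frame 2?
16° counter-clockwise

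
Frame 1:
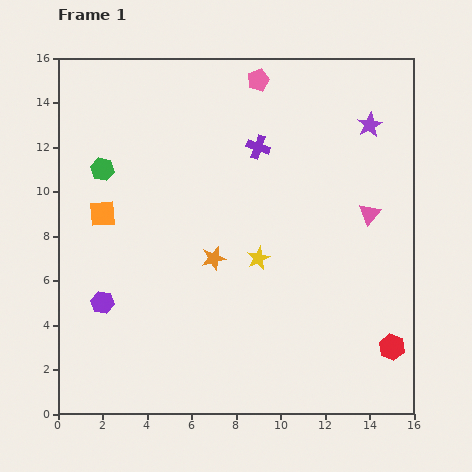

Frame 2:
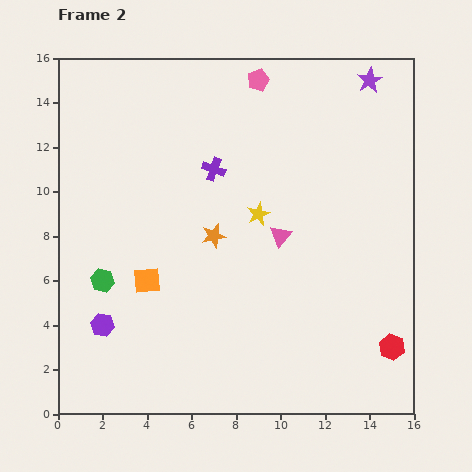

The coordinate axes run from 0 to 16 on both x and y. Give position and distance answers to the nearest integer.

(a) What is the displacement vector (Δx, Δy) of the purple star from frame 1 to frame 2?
(0, 2)

The purple star was at (14, 13) in frame 1 and (14, 15) in frame 2.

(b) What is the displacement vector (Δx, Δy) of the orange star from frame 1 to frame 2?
(0, 1)

The orange star was at (7, 7) in frame 1 and (7, 8) in frame 2.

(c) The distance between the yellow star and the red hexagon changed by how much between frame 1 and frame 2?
+1

Distance in frame 1: 7. Distance in frame 2: 8.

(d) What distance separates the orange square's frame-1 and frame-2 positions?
4

The orange square moved from (2, 9) to (4, 6), a distance of √(2² + 3²) ≈ 4.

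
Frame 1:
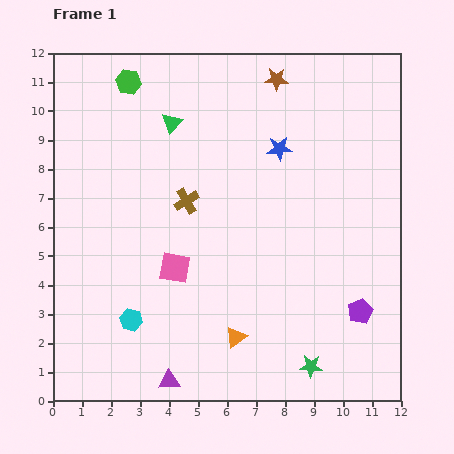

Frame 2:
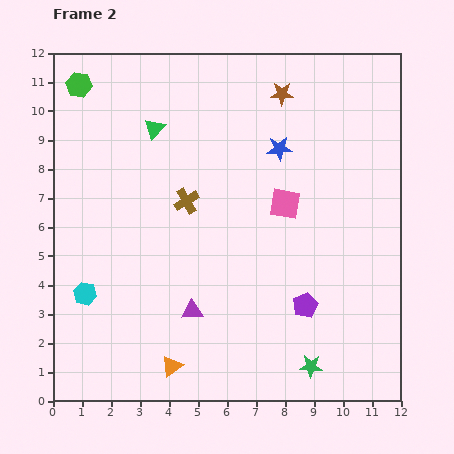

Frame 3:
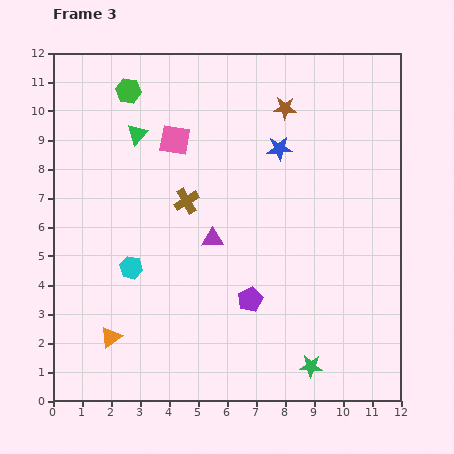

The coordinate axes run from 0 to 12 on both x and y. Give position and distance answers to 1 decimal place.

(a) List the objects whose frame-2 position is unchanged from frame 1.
the brown cross, the blue star, the green star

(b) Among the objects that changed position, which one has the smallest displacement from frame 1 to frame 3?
the green hexagon

(moved 0.3)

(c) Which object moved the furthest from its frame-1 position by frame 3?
the purple triangle

(moved 5.1; next 4.4)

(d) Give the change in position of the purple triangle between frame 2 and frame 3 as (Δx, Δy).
(0.7, 2.5)

The purple triangle was at (4.8, 3.1) in frame 2 and (5.5, 5.6) in frame 3.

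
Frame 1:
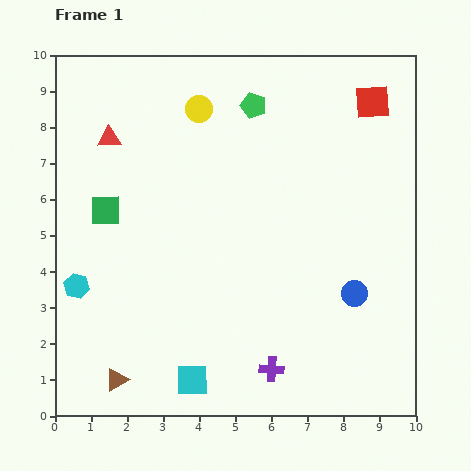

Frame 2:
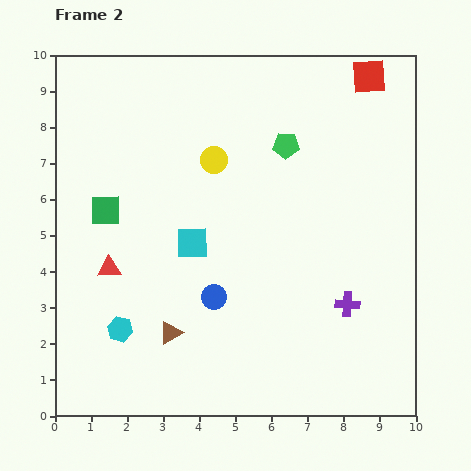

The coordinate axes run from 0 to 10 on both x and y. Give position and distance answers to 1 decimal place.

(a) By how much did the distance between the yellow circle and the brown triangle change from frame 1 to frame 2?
-2.9

Distance in frame 1: 7.8. Distance in frame 2: 4.9.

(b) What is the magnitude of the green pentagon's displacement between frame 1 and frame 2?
1.4

The green pentagon moved from (5.5, 8.6) to (6.4, 7.5), a distance of √(0.9² + 1.1²) ≈ 1.4.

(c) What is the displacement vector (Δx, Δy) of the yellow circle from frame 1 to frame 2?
(0.4, -1.4)

The yellow circle was at (4.0, 8.5) in frame 1 and (4.4, 7.1) in frame 2.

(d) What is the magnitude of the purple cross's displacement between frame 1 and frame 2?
2.8

The purple cross moved from (6.0, 1.3) to (8.1, 3.1), a distance of √(2.1² + 1.8²) ≈ 2.8.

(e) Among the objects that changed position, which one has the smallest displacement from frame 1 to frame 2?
the red square

(moved 0.7)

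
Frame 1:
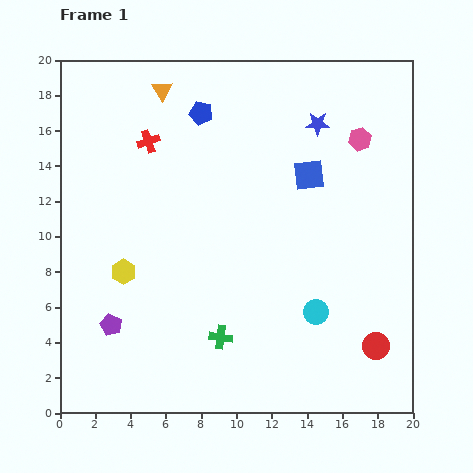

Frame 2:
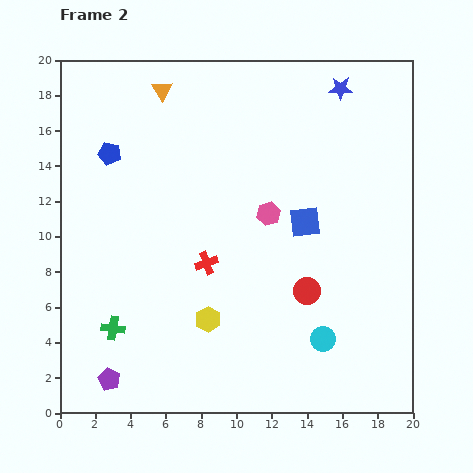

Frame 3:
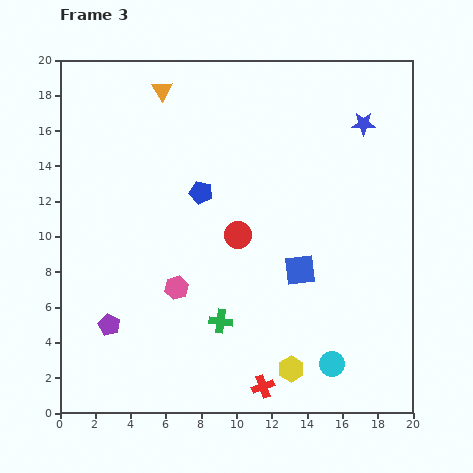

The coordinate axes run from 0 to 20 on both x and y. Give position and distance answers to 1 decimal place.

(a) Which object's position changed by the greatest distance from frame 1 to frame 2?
the red cross

(moved 7.6; next 6.7)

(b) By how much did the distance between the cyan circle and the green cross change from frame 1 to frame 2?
+6.3

Distance in frame 1: 5.6. Distance in frame 2: 11.9.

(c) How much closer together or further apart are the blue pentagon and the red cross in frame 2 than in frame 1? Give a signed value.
+4.9

Distance in frame 1: 3.4. Distance in frame 2: 8.3.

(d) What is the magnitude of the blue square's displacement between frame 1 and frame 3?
5.4

The blue square moved from (14.1, 13.5) to (13.6, 8.1), a distance of √(0.5² + 5.4²) ≈ 5.4.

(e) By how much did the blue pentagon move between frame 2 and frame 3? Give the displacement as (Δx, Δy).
(5.2, -2.2)

The blue pentagon was at (2.8, 14.7) in frame 2 and (8.0, 12.5) in frame 3.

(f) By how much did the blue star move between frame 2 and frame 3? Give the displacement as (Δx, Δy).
(1.3, -2.0)

The blue star was at (15.9, 18.4) in frame 2 and (17.2, 16.4) in frame 3.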